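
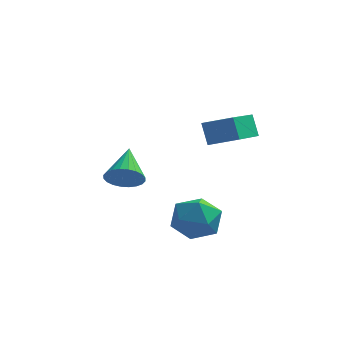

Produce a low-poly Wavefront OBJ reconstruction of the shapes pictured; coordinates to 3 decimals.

v 3.243 -0.227 -3.449
v 3.914 -0.691 -3.654
v 2.466 -0.989 -4.266
v 3.137 -1.453 -4.471
v 2.818 -1.496 -3.694
v 3.298 -1.025 -3.189
v 3.082 -0.655 -4.731
v 3.562 -0.184 -4.226
v 3.815 -0.956 -4.446
v 3.651 -1.475 -3.805
v 2.729 -0.205 -4.115
v 2.565 -0.724 -3.474
v 3.114 1.446 -2.059
v 2.861 1.77 -1.315
v 3.443 3.164 -2.694
v 3.189 3.487 -1.95
v 4.071 1.393 -1.71
v 3.817 1.716 -0.966
v 4.399 3.11 -2.345
v 4.146 3.434 -1.601
v 0.722 0.75 -3.351
v 1.357 0.762 -3.274
v 0.618 1.91 -2.669
v 1.332 0.886 -3.489
v 1.215 0.99 -3.683
v 1.022 1.057 -3.827
v 0.783 1.077 -3.898
v 0.536 1.048 -3.886
v 0.316 0.973 -3.793
v 0.159 0.865 -3.633
v 0.087 0.739 -3.429
v 0.112 0.614 -3.214
v 0.23 0.511 -3.02
v 0.423 0.443 -2.876
v 0.661 0.423 -2.805
v 0.909 0.452 -2.817
v 1.128 0.527 -2.91
v 1.286 0.635 -3.07
f 1 12 6
f 1 6 2
f 1 2 8
f 1 8 11
f 1 11 12
f 2 6 10
f 6 12 5
f 12 11 3
f 11 8 7
f 8 2 9
f 4 10 5
f 4 5 3
f 4 3 7
f 4 7 9
f 4 9 10
f 5 10 6
f 3 5 12
f 7 3 11
f 9 7 8
f 10 9 2
f 14 16 13
f 17 14 13
f 13 16 15
f 15 17 13
f 14 20 16
f 18 14 17
f 18 20 14
f 16 20 15
f 19 17 15
f 15 20 19
f 19 18 17
f 20 18 19
f 22 21 24
f 22 24 23
f 24 21 25
f 24 25 23
f 25 21 26
f 25 26 23
f 26 21 27
f 26 27 23
f 27 21 28
f 27 28 23
f 28 21 29
f 28 29 23
f 29 21 30
f 29 30 23
f 30 21 31
f 30 31 23
f 31 21 32
f 31 32 23
f 32 21 33
f 32 33 23
f 33 21 34
f 33 34 23
f 34 21 35
f 34 35 23
f 35 21 36
f 35 36 23
f 36 21 37
f 36 37 23
f 37 21 38
f 37 38 23
f 38 21 22
f 38 22 23



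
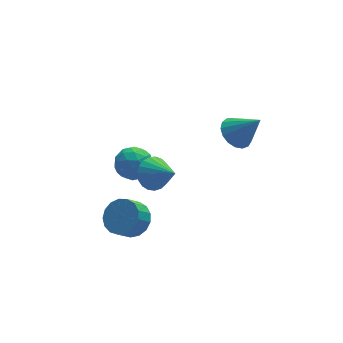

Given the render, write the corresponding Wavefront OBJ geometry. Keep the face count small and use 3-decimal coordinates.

v -2.628 -2.729 -2.043
v -1.872 -3.071 -1.502
v -2.557 -3.372 -0.736
v -3.312 -3.031 -1.277
v -1.916 -2.62 -1.363
v -2.6 -2.921 -0.598
v -2.123 -2.194 -1.381
v -2.807 -2.495 -0.615
v -2.445 -1.891 -1.549
v -3.129 -2.192 -0.784
v -2.809 -1.779 -1.831
v -3.494 -2.081 -1.066
v -3.132 -1.886 -2.162
v -3.816 -2.187 -1.396
v -3.339 -2.185 -2.465
v -4.024 -2.487 -1.699
v -3.383 -2.61 -2.671
v -4.068 -2.911 -1.906
v -3.254 -3.061 -2.734
v -3.939 -3.362 -1.968
v -2.982 -3.437 -2.638
v -3.666 -3.738 -1.872
v -2.628 -3.65 -2.406
v -3.313 -3.952 -1.64
v -2.275 -3.653 -2.09
v -2.959 -3.954 -1.325
v -2.002 -3.444 -1.764
v -2.686 -3.745 -0.999
v -1.265 -1.711 0.113
v -0.723 -1.994 -0.6
v -0.615 -2.969 1.107
v -0.493 -1.734 -0.422
v -0.396 -1.47 -0.15
v -0.45 -1.247 0.167
v -0.644 -1.105 0.474
v -0.946 -1.067 0.719
v -1.304 -1.141 0.86
v -1.654 -1.314 0.871
v -1.938 -1.555 0.751
v -2.105 -1.823 0.521
v -2.127 -2.072 0.221
v -2 -2.258 -0.099
v -1.746 -2.35 -0.381
v -1.409 -2.331 -0.578
v -1.047 -2.206 -0.656
v 2.921 -1.516 1.736
v 3.45 -0.754 1.804
v 3.819 -2.264 3.144
v 3.104 -0.667 2.071
v 2.716 -0.775 2.261
v 2.375 -1.053 2.33
v 2.159 -1.437 2.264
v 2.118 -1.838 2.077
v 2.26 -2.166 1.812
v 2.554 -2.345 1.529
v 2.932 -2.334 1.294
v 3.307 -2.135 1.16
v 3.594 -1.795 1.158
v 3.727 -1.39 1.289
v 3.674 -1.015 1.522
v -2.311 0.488 -0.16
v -1.826 0.284 -1.009
v -1.754 -0.884 0.489
v -1.269 -1.088 -0.36
v -0.969 -0.329 0.216
v -1.313 0.518 -0.185
v -2.267 -1.118 -0.335
v -2.611 -0.271 -0.736
v -1.799 -0.709 -1.117
v -0.997 -0.222 -0.776
v -2.583 -0.378 0.256
v -1.781 0.109 0.597
v -2.118 0.506 -0.641
v -1.462 -1.106 0.121
v -1.286 -0.66 0.46
v -1.001 -0.78 -0.039
v -1.816 0.644 -0.157
v -1.531 0.524 -0.656
v -1.027 0.164 0.064
v -2.049 -1.124 0.136
v -1.764 -1.244 -0.363
v -2.579 0.18 -0.481
v -2.294 0.06 -0.98
v -2.553 -0.764 -0.584
v -1.817 -0.197 -1.204
v -1.489 -1.004 -0.823
v -2.076 -1.021 -0.808
v -2.278 -0.523 -1.044
v -1.345 0.089 -1.004
v -1.017 -0.717 -0.622
v -0.841 -0.271 -0.284
v -1.043 0.227 -0.519
v -1.329 -0.494 -1.068
v -2.563 0.117 0.102
v -2.235 -0.689 0.484
v -2.537 -0.827 -0.001
v -2.739 -0.329 -0.236
v -2.091 0.404 0.303
v -1.763 -0.403 0.684
v -1.302 -0.077 0.524
v -1.504 0.421 0.288
v -2.251 -0.106 0.548
f 2 1 5
f 2 5 3
f 3 5 6
f 3 6 4
f 5 1 7
f 5 7 6
f 6 7 8
f 6 8 4
f 7 1 9
f 7 9 8
f 8 9 10
f 8 10 4
f 9 1 11
f 9 11 10
f 10 11 12
f 10 12 4
f 11 1 13
f 11 13 12
f 12 13 14
f 12 14 4
f 13 1 15
f 13 15 14
f 14 15 16
f 14 16 4
f 15 1 17
f 15 17 16
f 16 17 18
f 16 18 4
f 17 1 19
f 17 19 18
f 18 19 20
f 18 20 4
f 19 1 21
f 19 21 20
f 20 21 22
f 20 22 4
f 21 1 23
f 21 23 22
f 22 23 24
f 22 24 4
f 23 1 25
f 23 25 24
f 24 25 26
f 24 26 4
f 25 1 27
f 25 27 26
f 26 27 28
f 26 28 4
f 27 1 2
f 27 2 28
f 28 2 3
f 28 3 4
f 30 29 32
f 30 32 31
f 32 29 33
f 32 33 31
f 33 29 34
f 33 34 31
f 34 29 35
f 34 35 31
f 35 29 36
f 35 36 31
f 36 29 37
f 36 37 31
f 37 29 38
f 37 38 31
f 38 29 39
f 38 39 31
f 39 29 40
f 39 40 31
f 40 29 41
f 40 41 31
f 41 29 42
f 41 42 31
f 42 29 43
f 42 43 31
f 43 29 44
f 43 44 31
f 44 29 45
f 44 45 31
f 45 29 30
f 45 30 31
f 47 46 49
f 47 49 48
f 49 46 50
f 49 50 48
f 50 46 51
f 50 51 48
f 51 46 52
f 51 52 48
f 52 46 53
f 52 53 48
f 53 46 54
f 53 54 48
f 54 46 55
f 54 55 48
f 55 46 56
f 55 56 48
f 56 46 57
f 56 57 48
f 57 46 58
f 57 58 48
f 58 46 59
f 58 59 48
f 59 46 60
f 59 60 48
f 60 46 47
f 60 47 48
f 61 98 77
f 98 72 101
f 77 101 66
f 98 101 77
f 61 77 73
f 77 66 78
f 73 78 62
f 77 78 73
f 61 73 82
f 73 62 83
f 82 83 68
f 73 83 82
f 61 82 94
f 82 68 97
f 94 97 71
f 82 97 94
f 61 94 98
f 94 71 102
f 98 102 72
f 94 102 98
f 62 78 89
f 78 66 92
f 89 92 70
f 78 92 89
f 66 101 79
f 101 72 100
f 79 100 65
f 101 100 79
f 72 102 99
f 102 71 95
f 99 95 63
f 102 95 99
f 71 97 96
f 97 68 84
f 96 84 67
f 97 84 96
f 68 83 88
f 83 62 85
f 88 85 69
f 83 85 88
f 64 90 76
f 90 70 91
f 76 91 65
f 90 91 76
f 64 76 74
f 76 65 75
f 74 75 63
f 76 75 74
f 64 74 81
f 74 63 80
f 81 80 67
f 74 80 81
f 64 81 86
f 81 67 87
f 86 87 69
f 81 87 86
f 64 86 90
f 86 69 93
f 90 93 70
f 86 93 90
f 65 91 79
f 91 70 92
f 79 92 66
f 91 92 79
f 63 75 99
f 75 65 100
f 99 100 72
f 75 100 99
f 67 80 96
f 80 63 95
f 96 95 71
f 80 95 96
f 69 87 88
f 87 67 84
f 88 84 68
f 87 84 88
f 70 93 89
f 93 69 85
f 89 85 62
f 93 85 89



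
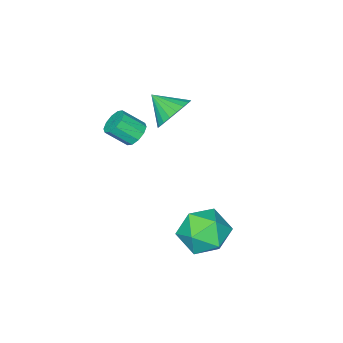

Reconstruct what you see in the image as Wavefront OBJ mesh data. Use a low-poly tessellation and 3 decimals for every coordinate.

v -2.403 0.382 3.532
v -1.931 0.099 2.924
v -2.177 -0.562 4.148
v -1.707 0.275 3.112
v -1.604 0.47 3.372
v -1.639 0.649 3.66
v -1.806 0.783 3.926
v -2.076 0.847 4.123
v -2.403 0.83 4.218
v -2.73 0.737 4.195
v -3.001 0.582 4.057
v -3.168 0.392 3.828
v -3.203 0.201 3.548
v -3.099 0.041 3.265
v -2.876 -0.06 3.028
v -2.57 -0.085 2.879
v -2.236 -0.028 2.842
v -1.527 3.392 0.082
v -0.598 3.166 -0.355
v -2.322 2.614 -1.205
v -1.393 2.388 -1.642
v -1.682 1.915 -0.749
v -1.191 2.396 0.047
v -1.729 3.384 -1.607
v -1.238 3.865 -0.811
v -0.723 3.161 -1.399
v -0.694 2.254 -0.869
v -2.226 3.526 -0.691
v -2.197 2.619 -0.161
v -1.707 -0.858 2.052
v -1.408 -0.404 2.186
v -0.854 -0.968 2.861
v -1.153 -1.422 2.728
v -1.681 -0.418 2.398
v -1.127 -0.982 3.074
v -1.964 -0.6 2.478
v -1.41 -1.165 3.154
v -2.149 -0.881 2.395
v -1.595 -1.445 3.071
v -2.165 -1.153 2.182
v -1.611 -1.717 2.857
v -2.006 -1.312 1.919
v -1.452 -1.876 2.594
v -1.733 -1.298 1.706
v -1.179 -1.862 2.382
v -1.45 -1.115 1.626
v -0.896 -1.68 2.302
v -1.265 -0.835 1.709
v -0.711 -1.399 2.385
v -1.249 -0.563 1.923
v -0.695 -1.127 2.598
f 2 1 4
f 2 4 3
f 4 1 5
f 4 5 3
f 5 1 6
f 5 6 3
f 6 1 7
f 6 7 3
f 7 1 8
f 7 8 3
f 8 1 9
f 8 9 3
f 9 1 10
f 9 10 3
f 10 1 11
f 10 11 3
f 11 1 12
f 11 12 3
f 12 1 13
f 12 13 3
f 13 1 14
f 13 14 3
f 14 1 15
f 14 15 3
f 15 1 16
f 15 16 3
f 16 1 17
f 16 17 3
f 17 1 2
f 17 2 3
f 18 29 23
f 18 23 19
f 18 19 25
f 18 25 28
f 18 28 29
f 19 23 27
f 23 29 22
f 29 28 20
f 28 25 24
f 25 19 26
f 21 27 22
f 21 22 20
f 21 20 24
f 21 24 26
f 21 26 27
f 22 27 23
f 20 22 29
f 24 20 28
f 26 24 25
f 27 26 19
f 31 30 34
f 31 34 32
f 32 34 35
f 32 35 33
f 34 30 36
f 34 36 35
f 35 36 37
f 35 37 33
f 36 30 38
f 36 38 37
f 37 38 39
f 37 39 33
f 38 30 40
f 38 40 39
f 39 40 41
f 39 41 33
f 40 30 42
f 40 42 41
f 41 42 43
f 41 43 33
f 42 30 44
f 42 44 43
f 43 44 45
f 43 45 33
f 44 30 46
f 44 46 45
f 45 46 47
f 45 47 33
f 46 30 48
f 46 48 47
f 47 48 49
f 47 49 33
f 48 30 50
f 48 50 49
f 49 50 51
f 49 51 33
f 50 30 31
f 50 31 51
f 51 31 32
f 51 32 33



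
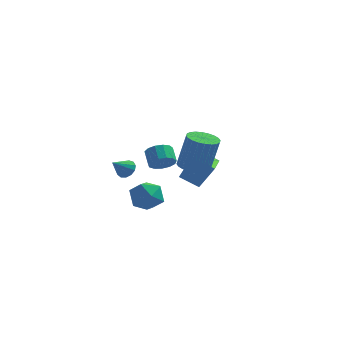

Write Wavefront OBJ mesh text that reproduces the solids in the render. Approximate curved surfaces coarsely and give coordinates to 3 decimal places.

v -2.958 2.175 0.874
v -2.234 2.382 1.036
v -2.578 3.091 1.668
v -3.302 2.885 1.506
v -2.357 2.624 0.698
v -2.701 3.333 1.329
v -2.671 2.723 0.415
v -3.015 3.432 1.047
v -3.076 2.648 0.278
v -3.42 3.358 0.91
v -3.444 2.424 0.331
v -3.788 3.133 0.962
v -3.657 2.12 0.556
v -4.001 2.83 1.187
v -3.648 1.834 0.882
v -3.992 2.543 1.513
v -3.421 1.656 1.206
v -3.764 2.366 1.837
v -3.046 1.643 1.424
v -3.39 2.353 2.055
v -2.643 1.799 1.468
v -2.987 2.509 2.099
v -2.341 2.075 1.323
v -2.685 2.784 1.955
v -3.724 -2.408 0.846
v -2.964 -1.836 1.212
v -2.636 -3.304 -0.012
v -1.876 -2.732 0.354
v -2.384 -3.363 0.974
v -3.057 -2.809 1.504
v -2.543 -2.331 -0.304
v -3.216 -1.777 0.226
v -2.234 -1.788 0.502
v -2.136 -2.426 1.292
v -3.464 -2.714 -0.092
v -3.366 -3.352 0.698
v -3.693 -3.225 2.695
v -3.188 -3.52 2.772
v -4.227 -3.955 3.405
v -3.196 -3.286 3.008
v -3.362 -3.032 3.144
v -3.632 -2.839 3.137
v -3.923 -2.769 2.991
v -4.14 -2.844 2.75
v -4.215 -3.04 2.492
v -4.124 -3.294 2.299
v -3.896 -3.527 2.231
v -3.604 -3.664 2.311
v -3.34 -3.661 2.512
v -0.877 -0.035 1.764
v -0.185 0.513 1.594
v 0.31 0.524 3.646
v -0.383 -0.025 3.816
v -0.442 0.745 1.655
v 0.053 0.755 3.706
v -0.765 0.857 1.733
v -0.271 0.868 3.784
v -1.106 0.834 1.815
v -0.611 0.844 3.866
v -1.412 0.678 1.889
v -0.917 0.689 3.941
v -1.636 0.414 1.945
v -1.142 0.424 3.996
v -1.745 0.081 1.973
v -1.25 0.092 4.024
v -1.722 -0.27 1.969
v -1.227 -0.259 4.02
v -1.57 -0.584 1.934
v -1.075 -0.573 3.986
v -1.313 -0.815 1.874
v -0.818 -0.805 3.925
v -0.989 -0.928 1.796
v -0.495 -0.917 3.847
v -0.649 -0.904 1.714
v -0.154 -0.894 3.765
v -0.343 -0.749 1.639
v 0.152 -0.738 3.691
v -0.118 -0.484 1.584
v 0.376 -0.474 3.635
v -0.01 -0.152 1.556
v 0.485 -0.141 3.607
v -0.033 0.199 1.56
v 0.462 0.21 3.611
v -1.044 2.475 -0.846
v -2.126 2.506 -0.202
v -1.13 4.459 -1.086
v -2.212 4.49 -0.441
v -0.248 2.67 0.481
v -1.33 2.701 1.126
v -0.334 4.654 0.242
v -1.416 4.685 0.886
f 2 1 5
f 2 5 3
f 3 5 6
f 3 6 4
f 5 1 7
f 5 7 6
f 6 7 8
f 6 8 4
f 7 1 9
f 7 9 8
f 8 9 10
f 8 10 4
f 9 1 11
f 9 11 10
f 10 11 12
f 10 12 4
f 11 1 13
f 11 13 12
f 12 13 14
f 12 14 4
f 13 1 15
f 13 15 14
f 14 15 16
f 14 16 4
f 15 1 17
f 15 17 16
f 16 17 18
f 16 18 4
f 17 1 19
f 17 19 18
f 18 19 20
f 18 20 4
f 19 1 21
f 19 21 20
f 20 21 22
f 20 22 4
f 21 1 23
f 21 23 22
f 22 23 24
f 22 24 4
f 23 1 2
f 23 2 24
f 24 2 3
f 24 3 4
f 25 36 30
f 25 30 26
f 25 26 32
f 25 32 35
f 25 35 36
f 26 30 34
f 30 36 29
f 36 35 27
f 35 32 31
f 32 26 33
f 28 34 29
f 28 29 27
f 28 27 31
f 28 31 33
f 28 33 34
f 29 34 30
f 27 29 36
f 31 27 35
f 33 31 32
f 34 33 26
f 38 37 40
f 38 40 39
f 40 37 41
f 40 41 39
f 41 37 42
f 41 42 39
f 42 37 43
f 42 43 39
f 43 37 44
f 43 44 39
f 44 37 45
f 44 45 39
f 45 37 46
f 45 46 39
f 46 37 47
f 46 47 39
f 47 37 48
f 47 48 39
f 48 37 49
f 48 49 39
f 49 37 38
f 49 38 39
f 51 50 54
f 51 54 52
f 52 54 55
f 52 55 53
f 54 50 56
f 54 56 55
f 55 56 57
f 55 57 53
f 56 50 58
f 56 58 57
f 57 58 59
f 57 59 53
f 58 50 60
f 58 60 59
f 59 60 61
f 59 61 53
f 60 50 62
f 60 62 61
f 61 62 63
f 61 63 53
f 62 50 64
f 62 64 63
f 63 64 65
f 63 65 53
f 64 50 66
f 64 66 65
f 65 66 67
f 65 67 53
f 66 50 68
f 66 68 67
f 67 68 69
f 67 69 53
f 68 50 70
f 68 70 69
f 69 70 71
f 69 71 53
f 70 50 72
f 70 72 71
f 71 72 73
f 71 73 53
f 72 50 74
f 72 74 73
f 73 74 75
f 73 75 53
f 74 50 76
f 74 76 75
f 75 76 77
f 75 77 53
f 76 50 78
f 76 78 77
f 77 78 79
f 77 79 53
f 78 50 80
f 78 80 79
f 79 80 81
f 79 81 53
f 80 50 82
f 80 82 81
f 81 82 83
f 81 83 53
f 82 50 51
f 82 51 83
f 83 51 52
f 83 52 53
f 85 87 84
f 88 85 84
f 84 87 86
f 86 88 84
f 85 91 87
f 89 85 88
f 89 91 85
f 87 91 86
f 90 88 86
f 86 91 90
f 90 89 88
f 91 89 90



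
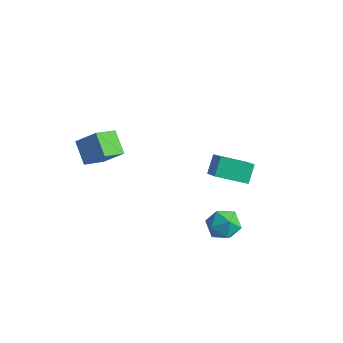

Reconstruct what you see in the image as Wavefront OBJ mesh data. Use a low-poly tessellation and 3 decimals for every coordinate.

v -4.743 -3.972 2.422
v -3.603 -3.547 3.536
v -4.446 -2.542 1.572
v -3.305 -2.117 2.687
v -3.615 -4.723 1.553
v -2.474 -4.298 2.668
v -3.317 -3.293 0.704
v -2.177 -2.868 1.818
v 2.62 1.939 -2.369
v 1.075 0.753 -1.484
v 2.41 2.889 -1.463
v 0.865 1.703 -0.577
v 3.475 1.397 -1.603
v 1.93 0.211 -0.717
v 3.265 2.347 -0.696
v 1.72 1.161 0.189
v 3.997 -0.791 -2.926
v 4.802 -1.405 -2.461
v 2.778 -2.035 -2.459
v 3.583 -2.649 -1.994
v 3.283 -1.682 -1.53
v 4.036 -0.913 -1.819
v 3.544 -2.527 -3.101
v 4.297 -1.758 -3.39
v 4.522 -2.479 -2.57
v 4.361 -1.956 -1.599
v 3.219 -1.484 -3.321
v 3.058 -0.961 -2.35
f 2 4 1
f 5 2 1
f 1 4 3
f 3 5 1
f 2 8 4
f 6 2 5
f 6 8 2
f 4 8 3
f 7 5 3
f 3 8 7
f 7 6 5
f 8 6 7
f 10 12 9
f 13 10 9
f 9 12 11
f 11 13 9
f 10 16 12
f 14 10 13
f 14 16 10
f 12 16 11
f 15 13 11
f 11 16 15
f 15 14 13
f 16 14 15
f 17 28 22
f 17 22 18
f 17 18 24
f 17 24 27
f 17 27 28
f 18 22 26
f 22 28 21
f 28 27 19
f 27 24 23
f 24 18 25
f 20 26 21
f 20 21 19
f 20 19 23
f 20 23 25
f 20 25 26
f 21 26 22
f 19 21 28
f 23 19 27
f 25 23 24
f 26 25 18



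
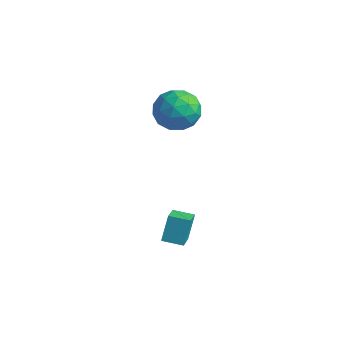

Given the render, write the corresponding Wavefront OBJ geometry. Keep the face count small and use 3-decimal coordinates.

v 2.405 -1.437 -4.549
v 2.239 -0.865 -3.393
v 3.201 -0.936 -4.682
v 3.035 -0.364 -3.527
v 3.105 -2.396 -3.973
v 2.939 -1.824 -2.818
v 3.901 -1.895 -4.107
v 3.735 -1.323 -2.951
v 0.244 1.774 1.043
v 1.019 1.721 1.842
v 0.481 0.019 0.698
v 1.256 -0.034 1.497
v 0.186 0.123 1.768
v 0.04 1.207 1.981
v 1.46 0.533 0.559
v 1.314 1.617 0.772
v 1.771 0.954 1.543
v 0.983 0.701 2.29
v 0.517 1.039 0.25
v -0.271 0.786 0.997
v 0.611 1.901 1.473
v 0.889 -0.161 1.067
v 0.26 -0.069 1.226
v 0.715 -0.1 1.696
v 0.035 1.599 1.554
v 0.491 1.568 2.024
v 0.001 0.629 1.98
v 1.009 0.172 0.516
v 1.465 0.141 0.986
v 0.785 1.84 0.844
v 1.24 1.809 1.314
v 1.499 1.111 0.56
v 1.508 1.419 1.767
v 1.647 0.388 1.564
v 1.768 0.721 1.013
v 1.682 1.358 1.138
v 1.045 1.271 2.206
v 1.184 0.24 2.003
v 0.555 0.332 2.162
v 0.469 0.969 2.287
v 1.487 0.82 2.03
v 0.316 1.5 0.537
v 0.455 0.469 0.334
v 1.031 0.771 0.253
v 0.945 1.408 0.378
v -0.147 1.352 0.976
v -0.008 0.321 0.773
v -0.182 0.382 1.402
v -0.268 1.019 1.527
v 0.013 0.92 0.51
f 2 4 1
f 5 2 1
f 1 4 3
f 3 5 1
f 2 8 4
f 6 2 5
f 6 8 2
f 4 8 3
f 7 5 3
f 3 8 7
f 7 6 5
f 8 6 7
f 9 46 25
f 46 20 49
f 25 49 14
f 46 49 25
f 9 25 21
f 25 14 26
f 21 26 10
f 25 26 21
f 9 21 30
f 21 10 31
f 30 31 16
f 21 31 30
f 9 30 42
f 30 16 45
f 42 45 19
f 30 45 42
f 9 42 46
f 42 19 50
f 46 50 20
f 42 50 46
f 10 26 37
f 26 14 40
f 37 40 18
f 26 40 37
f 14 49 27
f 49 20 48
f 27 48 13
f 49 48 27
f 20 50 47
f 50 19 43
f 47 43 11
f 50 43 47
f 19 45 44
f 45 16 32
f 44 32 15
f 45 32 44
f 16 31 36
f 31 10 33
f 36 33 17
f 31 33 36
f 12 38 24
f 38 18 39
f 24 39 13
f 38 39 24
f 12 24 22
f 24 13 23
f 22 23 11
f 24 23 22
f 12 22 29
f 22 11 28
f 29 28 15
f 22 28 29
f 12 29 34
f 29 15 35
f 34 35 17
f 29 35 34
f 12 34 38
f 34 17 41
f 38 41 18
f 34 41 38
f 13 39 27
f 39 18 40
f 27 40 14
f 39 40 27
f 11 23 47
f 23 13 48
f 47 48 20
f 23 48 47
f 15 28 44
f 28 11 43
f 44 43 19
f 28 43 44
f 17 35 36
f 35 15 32
f 36 32 16
f 35 32 36
f 18 41 37
f 41 17 33
f 37 33 10
f 41 33 37



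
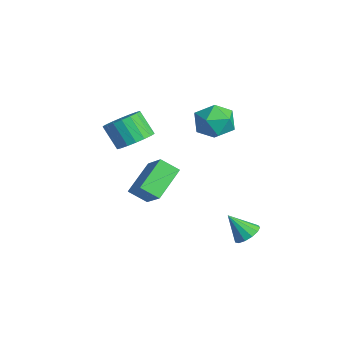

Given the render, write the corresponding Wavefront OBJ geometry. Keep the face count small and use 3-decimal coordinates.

v 0.392 -2.178 1.085
v 0.007 -2.876 1.654
v 1.542 -2.058 2.008
v 1.157 -2.756 2.578
v 1.243 -3.384 0.182
v 0.858 -4.082 0.752
v 2.393 -3.264 1.106
v 2.008 -3.962 1.675
v -1.223 0.972 2.649
v -0.224 1.098 2.718
v -1.116 -0.378 3.562
v -0.117 -0.252 3.631
v -0.741 0.391 4.097
v -0.807 1.225 3.532
v -0.533 -0.505 2.748
v -0.599 0.329 2.183
v 0.202 0.185 2.779
v 0.074 0.739 3.613
v -1.414 -0.019 2.667
v -1.542 0.535 3.501
v -2.68 -2.457 1.363
v -1.906 -2.714 1.789
v -2.627 -3.101 2.863
v -3.4 -2.843 2.437
v -1.947 -2.323 1.903
v -2.668 -2.709 2.977
v -2.133 -1.958 1.91
v -2.854 -2.345 2.984
v -2.427 -1.692 1.808
v -3.148 -2.079 2.882
v -2.771 -1.577 1.618
v -3.492 -1.964 2.692
v -3.098 -1.637 1.378
v -3.818 -2.024 2.452
v -3.341 -1.859 1.135
v -4.062 -2.246 2.209
v -3.453 -2.199 0.937
v -4.174 -2.586 2.011
v -3.412 -2.591 0.823
v -4.133 -2.977 1.897
v -3.226 -2.955 0.816
v -3.947 -3.342 1.89
v -2.932 -3.221 0.918
v -3.653 -3.608 1.992
v -2.588 -3.336 1.108
v -3.309 -3.723 2.182
v -2.262 -3.276 1.348
v -2.982 -3.663 2.422
v -2.018 -3.054 1.591
v -2.739 -3.441 2.665
v 1.732 0.929 -2.6
v 2.303 0.58 -2.556
v 1.228 0.231 -1.56
v 2.345 0.882 -2.334
v 2.193 1.199 -2.195
v 1.895 1.429 -2.185
v 1.545 1.501 -2.307
v 1.254 1.391 -2.522
v 1.116 1.134 -2.761
v 1.173 0.812 -2.95
v 1.408 0.527 -3.027
v 1.746 0.369 -2.968
v 2.08 0.389 -2.793
f 2 4 1
f 5 2 1
f 1 4 3
f 3 5 1
f 2 8 4
f 6 2 5
f 6 8 2
f 4 8 3
f 7 5 3
f 3 8 7
f 7 6 5
f 8 6 7
f 9 20 14
f 9 14 10
f 9 10 16
f 9 16 19
f 9 19 20
f 10 14 18
f 14 20 13
f 20 19 11
f 19 16 15
f 16 10 17
f 12 18 13
f 12 13 11
f 12 11 15
f 12 15 17
f 12 17 18
f 13 18 14
f 11 13 20
f 15 11 19
f 17 15 16
f 18 17 10
f 22 21 25
f 22 25 23
f 23 25 26
f 23 26 24
f 25 21 27
f 25 27 26
f 26 27 28
f 26 28 24
f 27 21 29
f 27 29 28
f 28 29 30
f 28 30 24
f 29 21 31
f 29 31 30
f 30 31 32
f 30 32 24
f 31 21 33
f 31 33 32
f 32 33 34
f 32 34 24
f 33 21 35
f 33 35 34
f 34 35 36
f 34 36 24
f 35 21 37
f 35 37 36
f 36 37 38
f 36 38 24
f 37 21 39
f 37 39 38
f 38 39 40
f 38 40 24
f 39 21 41
f 39 41 40
f 40 41 42
f 40 42 24
f 41 21 43
f 41 43 42
f 42 43 44
f 42 44 24
f 43 21 45
f 43 45 44
f 44 45 46
f 44 46 24
f 45 21 47
f 45 47 46
f 46 47 48
f 46 48 24
f 47 21 49
f 47 49 48
f 48 49 50
f 48 50 24
f 49 21 22
f 49 22 50
f 50 22 23
f 50 23 24
f 52 51 54
f 52 54 53
f 54 51 55
f 54 55 53
f 55 51 56
f 55 56 53
f 56 51 57
f 56 57 53
f 57 51 58
f 57 58 53
f 58 51 59
f 58 59 53
f 59 51 60
f 59 60 53
f 60 51 61
f 60 61 53
f 61 51 62
f 61 62 53
f 62 51 63
f 62 63 53
f 63 51 52
f 63 52 53



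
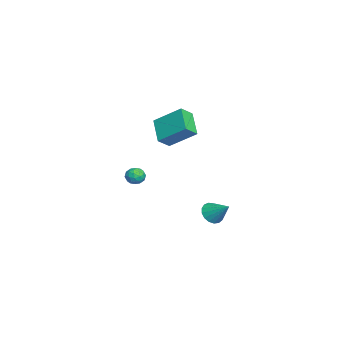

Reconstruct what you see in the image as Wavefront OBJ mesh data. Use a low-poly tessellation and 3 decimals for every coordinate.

v -3.356 -0.76 2.944
v -2.772 -1.38 3.576
v -2.921 0.855 4.129
v -2.337 0.236 4.76
v -1.903 -0.416 1.94
v -1.319 -1.035 2.571
v -1.468 1.2 3.124
v -0.884 0.58 3.756
v -4.481 -2.541 -1.565
v -4.22 -2.26 -1.025
v -3.5 -2.82 -1.895
v -3.239 -2.539 -1.355
v -3.601 -3.091 -1.299
v -4.207 -2.919 -1.095
v -3.513 -2.161 -1.825
v -4.119 -1.989 -1.621
v -3.621 -2.026 -1.186
v -3.676 -2.6 -0.861
v -4.044 -2.48 -2.059
v -4.099 -3.054 -1.734
v -4.437 -2.376 -1.266
v -3.283 -2.704 -1.654
v -3.496 -3.029 -1.621
v -3.343 -2.863 -1.304
v -4.429 -2.763 -1.307
v -4.275 -2.598 -0.99
v -3.912 -3.086 -1.151
v -3.445 -2.482 -1.93
v -3.291 -2.317 -1.613
v -4.377 -2.217 -1.616
v -4.224 -2.051 -1.299
v -3.808 -1.994 -1.769
v -3.931 -2.073 -1.043
v -3.355 -2.237 -1.237
v -3.516 -2.015 -1.513
v -3.872 -1.914 -1.393
v -3.963 -2.411 -0.852
v -3.386 -2.575 -1.046
v -3.599 -2.899 -1.013
v -3.956 -2.798 -0.893
v -3.611 -2.273 -0.946
v -4.334 -2.505 -1.874
v -3.757 -2.669 -2.068
v -3.764 -2.282 -2.027
v -4.121 -2.181 -1.907
v -4.365 -2.843 -1.683
v -3.789 -3.007 -1.877
v -3.848 -3.166 -1.527
v -4.204 -3.065 -1.407
v -4.109 -2.807 -1.974
v -3.598 2.037 -4.32
v -3.107 1.42 -4.094
v -2.802 3.023 -3.36
v -2.925 1.576 -4.404
v -2.897 1.837 -4.696
v -3.029 2.144 -4.901
v -3.292 2.427 -4.974
v -3.625 2.62 -4.896
v -3.951 2.68 -4.687
v -4.197 2.592 -4.394
v -4.305 2.378 -4.084
v -4.252 2.085 -3.828
v -4.048 1.781 -3.685
v -3.742 1.536 -3.687
v -3.402 1.406 -3.835
f 2 4 1
f 5 2 1
f 1 4 3
f 3 5 1
f 2 8 4
f 6 2 5
f 6 8 2
f 4 8 3
f 7 5 3
f 3 8 7
f 7 6 5
f 8 6 7
f 9 46 25
f 46 20 49
f 25 49 14
f 46 49 25
f 9 25 21
f 25 14 26
f 21 26 10
f 25 26 21
f 9 21 30
f 21 10 31
f 30 31 16
f 21 31 30
f 9 30 42
f 30 16 45
f 42 45 19
f 30 45 42
f 9 42 46
f 42 19 50
f 46 50 20
f 42 50 46
f 10 26 37
f 26 14 40
f 37 40 18
f 26 40 37
f 14 49 27
f 49 20 48
f 27 48 13
f 49 48 27
f 20 50 47
f 50 19 43
f 47 43 11
f 50 43 47
f 19 45 44
f 45 16 32
f 44 32 15
f 45 32 44
f 16 31 36
f 31 10 33
f 36 33 17
f 31 33 36
f 12 38 24
f 38 18 39
f 24 39 13
f 38 39 24
f 12 24 22
f 24 13 23
f 22 23 11
f 24 23 22
f 12 22 29
f 22 11 28
f 29 28 15
f 22 28 29
f 12 29 34
f 29 15 35
f 34 35 17
f 29 35 34
f 12 34 38
f 34 17 41
f 38 41 18
f 34 41 38
f 13 39 27
f 39 18 40
f 27 40 14
f 39 40 27
f 11 23 47
f 23 13 48
f 47 48 20
f 23 48 47
f 15 28 44
f 28 11 43
f 44 43 19
f 28 43 44
f 17 35 36
f 35 15 32
f 36 32 16
f 35 32 36
f 18 41 37
f 41 17 33
f 37 33 10
f 41 33 37
f 52 51 54
f 52 54 53
f 54 51 55
f 54 55 53
f 55 51 56
f 55 56 53
f 56 51 57
f 56 57 53
f 57 51 58
f 57 58 53
f 58 51 59
f 58 59 53
f 59 51 60
f 59 60 53
f 60 51 61
f 60 61 53
f 61 51 62
f 61 62 53
f 62 51 63
f 62 63 53
f 63 51 64
f 63 64 53
f 64 51 65
f 64 65 53
f 65 51 52
f 65 52 53



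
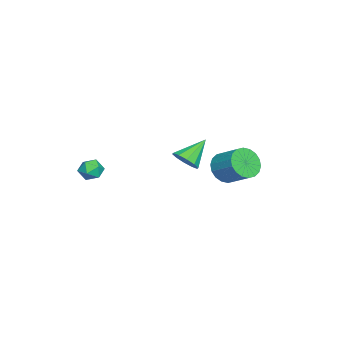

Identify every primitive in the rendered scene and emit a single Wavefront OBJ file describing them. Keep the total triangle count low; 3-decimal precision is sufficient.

v 3.005 -3.33 2.856
v 3.316 -3.835 3.216
v 2.004 -3.785 3.084
v 2.315 -4.29 3.444
v 2.316 -3.639 3.687
v 2.934 -3.358 3.546
v 2.386 -4.262 2.754
v 3.004 -3.981 2.613
v 2.934 -4.411 3.154
v 2.89 -4.026 3.73
v 2.43 -3.594 2.57
v 2.386 -3.209 3.146
v -1.056 2.004 2.029
v -0.537 2.239 1.269
v 0.154 3.371 2.09
v -0.364 3.136 2.851
v -0.881 2.48 1.226
v -0.19 3.612 2.047
v -1.26 2.627 1.342
v -0.569 3.759 2.163
v -1.599 2.651 1.595
v -0.908 3.783 2.416
v -1.829 2.546 1.933
v -1.138 3.678 2.754
v -1.907 2.334 2.29
v -1.216 3.467 3.112
v -1.816 2.057 2.596
v -1.125 3.189 3.417
v -1.574 1.769 2.79
v -0.883 2.901 3.611
v -1.23 1.528 2.833
v -0.539 2.66 3.654
v -0.851 1.381 2.717
v -0.16 2.513 3.538
v -0.512 1.357 2.464
v 0.179 2.489 3.285
v -0.282 1.462 2.126
v 0.409 2.594 2.947
v -0.204 1.673 1.768
v 0.487 2.806 2.59
v -0.295 1.951 1.463
v 0.396 3.083 2.284
v -2.952 -0.4 1.321
v -2.29 -0.186 1.774
v -3.988 0.44 2.439
v -2.369 0.182 1.425
v -2.67 0.327 1.036
v -3.079 0.194 0.756
v -3.44 -0.165 0.692
v -3.614 -0.614 0.869
v -3.535 -0.982 1.218
v -3.234 -1.127 1.607
v -2.824 -0.994 1.886
v -2.464 -0.635 1.95
f 1 12 6
f 1 6 2
f 1 2 8
f 1 8 11
f 1 11 12
f 2 6 10
f 6 12 5
f 12 11 3
f 11 8 7
f 8 2 9
f 4 10 5
f 4 5 3
f 4 3 7
f 4 7 9
f 4 9 10
f 5 10 6
f 3 5 12
f 7 3 11
f 9 7 8
f 10 9 2
f 14 13 17
f 14 17 15
f 15 17 18
f 15 18 16
f 17 13 19
f 17 19 18
f 18 19 20
f 18 20 16
f 19 13 21
f 19 21 20
f 20 21 22
f 20 22 16
f 21 13 23
f 21 23 22
f 22 23 24
f 22 24 16
f 23 13 25
f 23 25 24
f 24 25 26
f 24 26 16
f 25 13 27
f 25 27 26
f 26 27 28
f 26 28 16
f 27 13 29
f 27 29 28
f 28 29 30
f 28 30 16
f 29 13 31
f 29 31 30
f 30 31 32
f 30 32 16
f 31 13 33
f 31 33 32
f 32 33 34
f 32 34 16
f 33 13 35
f 33 35 34
f 34 35 36
f 34 36 16
f 35 13 37
f 35 37 36
f 36 37 38
f 36 38 16
f 37 13 39
f 37 39 38
f 38 39 40
f 38 40 16
f 39 13 41
f 39 41 40
f 40 41 42
f 40 42 16
f 41 13 14
f 41 14 42
f 42 14 15
f 42 15 16
f 44 43 46
f 44 46 45
f 46 43 47
f 46 47 45
f 47 43 48
f 47 48 45
f 48 43 49
f 48 49 45
f 49 43 50
f 49 50 45
f 50 43 51
f 50 51 45
f 51 43 52
f 51 52 45
f 52 43 53
f 52 53 45
f 53 43 54
f 53 54 45
f 54 43 44
f 54 44 45



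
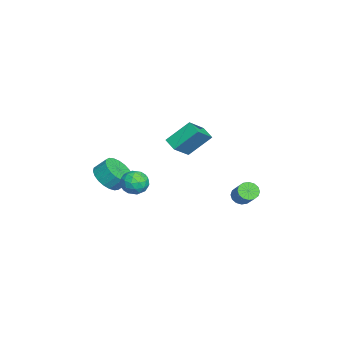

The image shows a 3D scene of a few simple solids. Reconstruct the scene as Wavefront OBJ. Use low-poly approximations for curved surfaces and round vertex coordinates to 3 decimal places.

v 1.211 3.78 -3.213
v 1.656 3.808 -3.686
v 2.634 4.248 -2.74
v 2.189 4.22 -2.267
v 1.514 4.113 -3.681
v 2.492 4.553 -2.735
v 1.291 4.329 -3.551
v 2.269 4.769 -2.605
v 1.047 4.398 -3.331
v 2.025 4.838 -2.385
v 0.846 4.301 -3.078
v 1.824 4.741 -2.132
v 0.744 4.065 -2.862
v 1.722 4.504 -1.916
v 0.766 3.752 -2.74
v 1.744 4.192 -1.794
v 0.908 3.447 -2.745
v 1.886 3.887 -1.799
v 1.131 3.231 -2.875
v 2.109 3.671 -1.929
v 1.375 3.162 -3.095
v 2.353 3.602 -2.149
v 1.576 3.259 -3.348
v 2.554 3.699 -2.402
v 1.678 3.496 -3.564
v 2.656 3.935 -2.618
v 2.331 -0.441 1.677
v 2.011 0.859 2.968
v 1.205 0.268 0.684
v 0.885 1.567 1.976
v 2.995 0.093 1.304
v 2.675 1.392 2.596
v 1.869 0.801 0.312
v 1.549 2.101 1.603
v 2.25 -3.779 -1.588
v 2.931 -4.369 -1.05
v 2.971 -3.651 -0.313
v 2.29 -3.061 -0.852
v 3.197 -4.129 -1.299
v 3.236 -3.41 -0.562
v 3.299 -3.827 -1.598
v 3.339 -3.109 -0.861
v 3.22 -3.518 -1.895
v 3.259 -2.799 -1.158
v 2.973 -3.253 -2.14
v 3.012 -2.535 -1.403
v 2.601 -3.08 -2.289
v 2.64 -2.362 -1.552
v 2.169 -3.028 -2.317
v 2.208 -2.309 -1.58
v 1.75 -3.105 -2.219
v 1.789 -2.387 -1.482
v 1.418 -3.299 -2.012
v 1.458 -2.581 -1.275
v 1.23 -3.576 -1.732
v 1.27 -2.858 -0.995
v 1.219 -3.888 -1.427
v 1.258 -3.17 -0.69
v 1.385 -4.182 -1.15
v 1.425 -3.463 -0.413
v 1.702 -4.405 -0.949
v 1.741 -3.687 -0.212
v 2.113 -4.521 -0.858
v 2.152 -3.802 -0.121
v 2.548 -4.508 -0.894
v 2.587 -3.79 -0.157
v 2.648 -1.955 -1.554
v 2.909 -1.518 -0.832
v 3.911 -2.622 -1.608
v 4.172 -2.185 -0.886
v 3.541 -2.8 -0.826
v 2.76 -2.388 -0.793
v 4.06 -1.752 -1.647
v 3.279 -1.34 -1.614
v 3.781 -1.393 -0.89
v 3.461 -2.041 -0.382
v 3.359 -2.099 -2.058
v 3.039 -2.747 -1.55
v 2.668 -1.678 -1.189
v 4.152 -2.462 -1.251
v 3.781 -2.823 -1.216
v 3.935 -2.567 -0.792
v 2.58 -2.189 -1.165
v 2.734 -1.933 -0.741
v 3.105 -2.686 -0.737
v 4.086 -2.207 -1.699
v 4.24 -1.951 -1.275
v 2.885 -1.573 -1.648
v 3.039 -1.317 -1.224
v 3.715 -1.454 -1.703
v 3.334 -1.348 -0.798
v 4.076 -1.74 -0.829
v 4.01 -1.485 -1.277
v 3.551 -1.243 -1.258
v 3.145 -1.729 -0.5
v 3.888 -2.12 -0.531
v 3.517 -2.482 -0.496
v 3.058 -2.24 -0.476
v 3.658 -1.655 -0.533
v 2.932 -2.02 -1.909
v 3.675 -2.411 -1.94
v 3.762 -1.9 -1.964
v 3.303 -1.658 -1.944
v 2.744 -2.4 -1.611
v 3.486 -2.792 -1.642
v 3.269 -2.897 -1.182
v 2.81 -2.655 -1.163
v 3.162 -2.485 -1.907
f 2 1 5
f 2 5 3
f 3 5 6
f 3 6 4
f 5 1 7
f 5 7 6
f 6 7 8
f 6 8 4
f 7 1 9
f 7 9 8
f 8 9 10
f 8 10 4
f 9 1 11
f 9 11 10
f 10 11 12
f 10 12 4
f 11 1 13
f 11 13 12
f 12 13 14
f 12 14 4
f 13 1 15
f 13 15 14
f 14 15 16
f 14 16 4
f 15 1 17
f 15 17 16
f 16 17 18
f 16 18 4
f 17 1 19
f 17 19 18
f 18 19 20
f 18 20 4
f 19 1 21
f 19 21 20
f 20 21 22
f 20 22 4
f 21 1 23
f 21 23 22
f 22 23 24
f 22 24 4
f 23 1 25
f 23 25 24
f 24 25 26
f 24 26 4
f 25 1 2
f 25 2 26
f 26 2 3
f 26 3 4
f 28 30 27
f 31 28 27
f 27 30 29
f 29 31 27
f 28 34 30
f 32 28 31
f 32 34 28
f 30 34 29
f 33 31 29
f 29 34 33
f 33 32 31
f 34 32 33
f 36 35 39
f 36 39 37
f 37 39 40
f 37 40 38
f 39 35 41
f 39 41 40
f 40 41 42
f 40 42 38
f 41 35 43
f 41 43 42
f 42 43 44
f 42 44 38
f 43 35 45
f 43 45 44
f 44 45 46
f 44 46 38
f 45 35 47
f 45 47 46
f 46 47 48
f 46 48 38
f 47 35 49
f 47 49 48
f 48 49 50
f 48 50 38
f 49 35 51
f 49 51 50
f 50 51 52
f 50 52 38
f 51 35 53
f 51 53 52
f 52 53 54
f 52 54 38
f 53 35 55
f 53 55 54
f 54 55 56
f 54 56 38
f 55 35 57
f 55 57 56
f 56 57 58
f 56 58 38
f 57 35 59
f 57 59 58
f 58 59 60
f 58 60 38
f 59 35 61
f 59 61 60
f 60 61 62
f 60 62 38
f 61 35 63
f 61 63 62
f 62 63 64
f 62 64 38
f 63 35 65
f 63 65 64
f 64 65 66
f 64 66 38
f 65 35 36
f 65 36 66
f 66 36 37
f 66 37 38
f 67 104 83
f 104 78 107
f 83 107 72
f 104 107 83
f 67 83 79
f 83 72 84
f 79 84 68
f 83 84 79
f 67 79 88
f 79 68 89
f 88 89 74
f 79 89 88
f 67 88 100
f 88 74 103
f 100 103 77
f 88 103 100
f 67 100 104
f 100 77 108
f 104 108 78
f 100 108 104
f 68 84 95
f 84 72 98
f 95 98 76
f 84 98 95
f 72 107 85
f 107 78 106
f 85 106 71
f 107 106 85
f 78 108 105
f 108 77 101
f 105 101 69
f 108 101 105
f 77 103 102
f 103 74 90
f 102 90 73
f 103 90 102
f 74 89 94
f 89 68 91
f 94 91 75
f 89 91 94
f 70 96 82
f 96 76 97
f 82 97 71
f 96 97 82
f 70 82 80
f 82 71 81
f 80 81 69
f 82 81 80
f 70 80 87
f 80 69 86
f 87 86 73
f 80 86 87
f 70 87 92
f 87 73 93
f 92 93 75
f 87 93 92
f 70 92 96
f 92 75 99
f 96 99 76
f 92 99 96
f 71 97 85
f 97 76 98
f 85 98 72
f 97 98 85
f 69 81 105
f 81 71 106
f 105 106 78
f 81 106 105
f 73 86 102
f 86 69 101
f 102 101 77
f 86 101 102
f 75 93 94
f 93 73 90
f 94 90 74
f 93 90 94
f 76 99 95
f 99 75 91
f 95 91 68
f 99 91 95



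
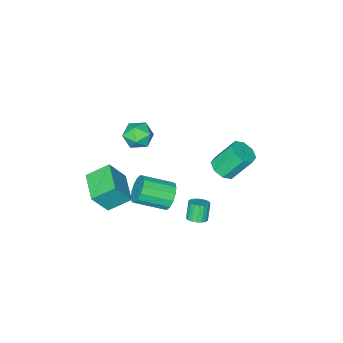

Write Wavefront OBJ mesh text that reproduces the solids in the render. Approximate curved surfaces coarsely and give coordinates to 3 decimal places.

v 3.663 -2.543 0.008
v 2.548 -1.762 0.868
v 2.756 -2.205 -1.474
v 1.641 -1.424 -0.614
v 4.679 -0.836 -0.226
v 3.564 -0.055 0.634
v 3.772 -0.498 -1.708
v 2.657 0.283 -0.848
v 0.989 3.934 -0.947
v 1.515 4.116 -0.674
v 1.077 3.827 0.361
v 0.551 3.646 0.087
v 1.364 4.346 -0.674
v 0.925 4.058 0.361
v 1.138 4.495 -0.728
v 0.699 4.206 0.306
v 0.882 4.533 -0.826
v 0.444 4.244 0.209
v 0.648 4.452 -0.947
v 0.21 4.164 0.087
v 0.482 4.269 -1.069
v 0.043 3.98 -0.035
v 0.416 4.019 -1.167
v -0.023 3.731 -0.132
v 0.463 3.753 -1.221
v 0.025 3.464 -0.186
v 0.615 3.522 -1.221
v 0.176 3.234 -0.186
v 0.841 3.374 -1.166
v 0.402 3.085 -0.132
v 1.096 3.336 -1.069
v 0.658 3.047 -0.034
v 1.33 3.416 -0.947
v 0.892 3.128 0.087
v 1.497 3.6 -0.825
v 1.058 3.311 0.209
v 1.563 3.849 -0.728
v 1.124 3.561 0.307
v -3.172 1.631 -0.854
v -2.671 1.114 -0.331
v -3.547 1.892 1.277
v -4.048 2.409 0.754
v -2.378 1.715 -0.462
v -3.253 2.492 1.147
v -2.55 2.266 -0.823
v -3.425 3.044 0.786
v -3.086 2.446 -1.202
v -3.962 3.224 0.407
v -3.673 2.148 -1.377
v -4.549 2.926 0.231
v -3.967 1.548 -1.247
v -4.842 2.325 0.362
v -3.795 0.996 -0.886
v -4.67 1.774 0.723
v -3.258 0.816 -0.507
v -4.134 1.594 1.102
v 2.539 3.381 1.901
v 3.059 3.506 1.152
v 4.42 2.384 1.91
v 3.901 2.259 2.659
v 3.183 3.857 1.449
v 4.545 2.735 2.206
v 3.135 4.081 1.866
v 4.497 2.959 2.624
v 2.927 4.117 2.293
v 4.289 2.995 3.051
v 2.616 3.956 2.615
v 3.977 2.834 3.373
v 2.283 3.641 2.746
v 3.645 2.519 3.503
v 2.02 3.256 2.65
v 3.381 2.134 3.408
v 1.895 2.905 2.354
v 3.257 1.783 3.111
v 1.943 2.681 1.936
v 3.305 1.559 2.694
v 2.151 2.645 1.509
v 3.513 1.523 2.267
v 2.463 2.806 1.187
v 3.824 1.684 1.945
v 2.795 3.121 1.057
v 4.157 1.999 1.814
v -0.171 -1.011 2.46
v 0.423 -0.628 3.166
v 0.917 -2.172 2.174
v 1.511 -1.789 2.88
v 0.651 -2.228 3.136
v -0.022 -1.511 3.312
v 1.362 -1.289 2.028
v 0.689 -0.572 2.204
v 1.37 -0.8 2.899
v 0.931 -1.38 3.583
v 0.409 -1.42 1.757
v -0.03 -2 2.441
f 2 4 1
f 5 2 1
f 1 4 3
f 3 5 1
f 2 8 4
f 6 2 5
f 6 8 2
f 4 8 3
f 7 5 3
f 3 8 7
f 7 6 5
f 8 6 7
f 10 9 13
f 10 13 11
f 11 13 14
f 11 14 12
f 13 9 15
f 13 15 14
f 14 15 16
f 14 16 12
f 15 9 17
f 15 17 16
f 16 17 18
f 16 18 12
f 17 9 19
f 17 19 18
f 18 19 20
f 18 20 12
f 19 9 21
f 19 21 20
f 20 21 22
f 20 22 12
f 21 9 23
f 21 23 22
f 22 23 24
f 22 24 12
f 23 9 25
f 23 25 24
f 24 25 26
f 24 26 12
f 25 9 27
f 25 27 26
f 26 27 28
f 26 28 12
f 27 9 29
f 27 29 28
f 28 29 30
f 28 30 12
f 29 9 31
f 29 31 30
f 30 31 32
f 30 32 12
f 31 9 33
f 31 33 32
f 32 33 34
f 32 34 12
f 33 9 35
f 33 35 34
f 34 35 36
f 34 36 12
f 35 9 37
f 35 37 36
f 36 37 38
f 36 38 12
f 37 9 10
f 37 10 38
f 38 10 11
f 38 11 12
f 40 39 43
f 40 43 41
f 41 43 44
f 41 44 42
f 43 39 45
f 43 45 44
f 44 45 46
f 44 46 42
f 45 39 47
f 45 47 46
f 46 47 48
f 46 48 42
f 47 39 49
f 47 49 48
f 48 49 50
f 48 50 42
f 49 39 51
f 49 51 50
f 50 51 52
f 50 52 42
f 51 39 53
f 51 53 52
f 52 53 54
f 52 54 42
f 53 39 55
f 53 55 54
f 54 55 56
f 54 56 42
f 55 39 40
f 55 40 56
f 56 40 41
f 56 41 42
f 58 57 61
f 58 61 59
f 59 61 62
f 59 62 60
f 61 57 63
f 61 63 62
f 62 63 64
f 62 64 60
f 63 57 65
f 63 65 64
f 64 65 66
f 64 66 60
f 65 57 67
f 65 67 66
f 66 67 68
f 66 68 60
f 67 57 69
f 67 69 68
f 68 69 70
f 68 70 60
f 69 57 71
f 69 71 70
f 70 71 72
f 70 72 60
f 71 57 73
f 71 73 72
f 72 73 74
f 72 74 60
f 73 57 75
f 73 75 74
f 74 75 76
f 74 76 60
f 75 57 77
f 75 77 76
f 76 77 78
f 76 78 60
f 77 57 79
f 77 79 78
f 78 79 80
f 78 80 60
f 79 57 81
f 79 81 80
f 80 81 82
f 80 82 60
f 81 57 58
f 81 58 82
f 82 58 59
f 82 59 60
f 83 94 88
f 83 88 84
f 83 84 90
f 83 90 93
f 83 93 94
f 84 88 92
f 88 94 87
f 94 93 85
f 93 90 89
f 90 84 91
f 86 92 87
f 86 87 85
f 86 85 89
f 86 89 91
f 86 91 92
f 87 92 88
f 85 87 94
f 89 85 93
f 91 89 90
f 92 91 84



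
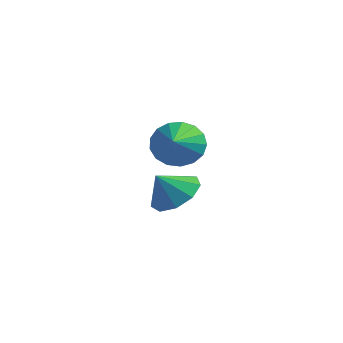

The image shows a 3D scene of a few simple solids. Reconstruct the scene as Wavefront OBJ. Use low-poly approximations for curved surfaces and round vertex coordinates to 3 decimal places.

v 3.594 -2.503 -3.085
v 4.6 -2.791 -2.918
v 3.246 -3.157 -2.115
v 4.454 -2.178 -2.558
v 3.905 -1.718 -2.445
v 3.211 -1.625 -2.631
v 2.695 -1.943 -3.029
v 2.6 -2.523 -3.454
v 2.97 -3.094 -3.706
v 3.631 -3.388 -3.668
v 4.275 -3.268 -3.356
v -0.041 1.974 -2.951
v 0.692 2.028 -3.769
v 1.061 0.366 -2.069
v 0.883 2.358 -3.407
v 0.863 2.6 -2.94
v 0.636 2.699 -2.475
v 0.253 2.632 -2.12
v -0.197 2.414 -1.955
v -0.611 2.095 -2.018
v -0.895 1.749 -2.295
v -0.983 1.454 -2.722
v -0.856 1.278 -3.202
v -0.541 1.262 -3.624
v -0.113 1.409 -3.892
v 0.332 1.685 -3.945
f 2 1 4
f 2 4 3
f 4 1 5
f 4 5 3
f 5 1 6
f 5 6 3
f 6 1 7
f 6 7 3
f 7 1 8
f 7 8 3
f 8 1 9
f 8 9 3
f 9 1 10
f 9 10 3
f 10 1 11
f 10 11 3
f 11 1 2
f 11 2 3
f 13 12 15
f 13 15 14
f 15 12 16
f 15 16 14
f 16 12 17
f 16 17 14
f 17 12 18
f 17 18 14
f 18 12 19
f 18 19 14
f 19 12 20
f 19 20 14
f 20 12 21
f 20 21 14
f 21 12 22
f 21 22 14
f 22 12 23
f 22 23 14
f 23 12 24
f 23 24 14
f 24 12 25
f 24 25 14
f 25 12 26
f 25 26 14
f 26 12 13
f 26 13 14



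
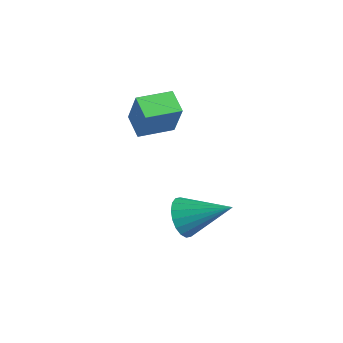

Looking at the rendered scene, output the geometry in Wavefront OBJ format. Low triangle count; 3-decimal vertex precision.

v -0.748 -1.132 -0.778
v -0.253 -1.283 -1.388
v 0.648 -0.248 0.138
v -0.394 -0.968 -1.476
v -0.606 -0.686 -1.427
v -0.845 -0.492 -1.248
v -1.066 -0.425 -0.977
v -1.223 -0.498 -0.666
v -1.287 -0.697 -0.377
v -1.244 -0.981 -0.168
v -1.103 -1.296 -0.08
v -0.891 -1.578 -0.13
v -0.652 -1.772 -0.308
v -0.431 -1.839 -0.58
v -0.274 -1.766 -0.89
v -0.21 -1.567 -1.179
v -3.499 -0.877 2.746
v -3.09 -0.913 4.084
v -2.965 0.324 2.615
v -2.556 0.287 3.954
v -2.684 -1.267 2.486
v -2.275 -1.304 3.825
v -2.15 -0.067 2.356
v -1.741 -0.103 3.694
f 2 1 4
f 2 4 3
f 4 1 5
f 4 5 3
f 5 1 6
f 5 6 3
f 6 1 7
f 6 7 3
f 7 1 8
f 7 8 3
f 8 1 9
f 8 9 3
f 9 1 10
f 9 10 3
f 10 1 11
f 10 11 3
f 11 1 12
f 11 12 3
f 12 1 13
f 12 13 3
f 13 1 14
f 13 14 3
f 14 1 15
f 14 15 3
f 15 1 16
f 15 16 3
f 16 1 2
f 16 2 3
f 18 20 17
f 21 18 17
f 17 20 19
f 19 21 17
f 18 24 20
f 22 18 21
f 22 24 18
f 20 24 19
f 23 21 19
f 19 24 23
f 23 22 21
f 24 22 23



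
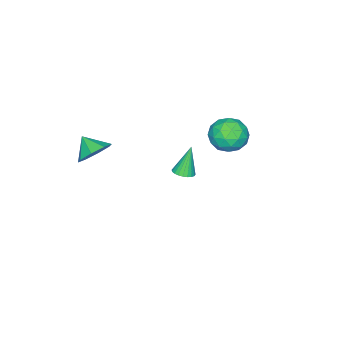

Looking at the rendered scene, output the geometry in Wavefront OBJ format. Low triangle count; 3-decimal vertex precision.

v -2.967 -2.188 -3.835
v -2.395 -2.354 -3.629
v -3.553 -2.112 -2.145
v -2.375 -2.109 -3.633
v -2.445 -1.876 -3.668
v -2.595 -1.691 -3.728
v -2.801 -1.581 -3.804
v -3.032 -1.563 -3.886
v -3.254 -1.641 -3.959
v -3.432 -1.802 -4.013
v -3.538 -2.022 -4.041
v -3.558 -2.266 -4.037
v -3.488 -2.499 -4.002
v -3.338 -2.685 -3.942
v -3.132 -2.795 -3.865
v -2.901 -2.812 -3.784
v -2.68 -2.735 -3.711
v -2.502 -2.574 -3.656
v 3.673 -2.747 1.892
v 4.329 -3.267 1.403
v 3.487 -3.653 2.608
v 4.63 -2.885 1.964
v 4.37 -2.422 2.483
v 3.701 -2.149 2.655
v 3.016 -2.226 2.381
v 2.715 -2.609 1.819
v 2.975 -3.072 1.301
v 3.644 -3.344 1.128
v -1.233 2.639 3.16
v -0.336 3.023 3.58
v -0.324 1.477 2.28
v 0.573 1.861 2.7
v -0.12 1.339 3.313
v -0.682 2.057 3.857
v 0.022 2.443 2.003
v -0.54 3.161 2.547
v 0.439 2.901 2.865
v 0.352 2.219 3.675
v -1.012 2.281 2.185
v -1.099 1.599 2.995
v -0.865 2.933 3.448
v 0.205 1.567 2.412
v -0.203 1.26 2.773
v 0.324 1.486 3.02
v -1.068 2.366 3.61
v -0.541 2.591 3.857
v -0.414 1.601 3.7
v -0.119 1.909 2.003
v 0.408 2.134 2.25
v -0.984 3.014 2.84
v -0.457 3.24 3.087
v -0.246 2.899 2.16
v 0.118 3.087 3.274
v 0.653 2.404 2.757
v 0.329 2.746 2.347
v -0.001 3.168 2.667
v 0.067 2.686 3.75
v 0.601 2.003 3.233
v 0.194 1.696 3.593
v -0.136 2.119 3.913
v 0.523 2.615 3.33
v -1.261 2.497 2.627
v -0.727 1.814 2.11
v -0.524 2.381 1.947
v -0.854 2.804 2.267
v -1.313 2.096 3.103
v -0.778 1.413 2.586
v -0.659 1.332 3.193
v -0.989 1.754 3.513
v -1.183 1.885 2.53
f 2 1 4
f 2 4 3
f 4 1 5
f 4 5 3
f 5 1 6
f 5 6 3
f 6 1 7
f 6 7 3
f 7 1 8
f 7 8 3
f 8 1 9
f 8 9 3
f 9 1 10
f 9 10 3
f 10 1 11
f 10 11 3
f 11 1 12
f 11 12 3
f 12 1 13
f 12 13 3
f 13 1 14
f 13 14 3
f 14 1 15
f 14 15 3
f 15 1 16
f 15 16 3
f 16 1 17
f 16 17 3
f 17 1 18
f 17 18 3
f 18 1 2
f 18 2 3
f 20 19 22
f 20 22 21
f 22 19 23
f 22 23 21
f 23 19 24
f 23 24 21
f 24 19 25
f 24 25 21
f 25 19 26
f 25 26 21
f 26 19 27
f 26 27 21
f 27 19 28
f 27 28 21
f 28 19 20
f 28 20 21
f 29 66 45
f 66 40 69
f 45 69 34
f 66 69 45
f 29 45 41
f 45 34 46
f 41 46 30
f 45 46 41
f 29 41 50
f 41 30 51
f 50 51 36
f 41 51 50
f 29 50 62
f 50 36 65
f 62 65 39
f 50 65 62
f 29 62 66
f 62 39 70
f 66 70 40
f 62 70 66
f 30 46 57
f 46 34 60
f 57 60 38
f 46 60 57
f 34 69 47
f 69 40 68
f 47 68 33
f 69 68 47
f 40 70 67
f 70 39 63
f 67 63 31
f 70 63 67
f 39 65 64
f 65 36 52
f 64 52 35
f 65 52 64
f 36 51 56
f 51 30 53
f 56 53 37
f 51 53 56
f 32 58 44
f 58 38 59
f 44 59 33
f 58 59 44
f 32 44 42
f 44 33 43
f 42 43 31
f 44 43 42
f 32 42 49
f 42 31 48
f 49 48 35
f 42 48 49
f 32 49 54
f 49 35 55
f 54 55 37
f 49 55 54
f 32 54 58
f 54 37 61
f 58 61 38
f 54 61 58
f 33 59 47
f 59 38 60
f 47 60 34
f 59 60 47
f 31 43 67
f 43 33 68
f 67 68 40
f 43 68 67
f 35 48 64
f 48 31 63
f 64 63 39
f 48 63 64
f 37 55 56
f 55 35 52
f 56 52 36
f 55 52 56
f 38 61 57
f 61 37 53
f 57 53 30
f 61 53 57



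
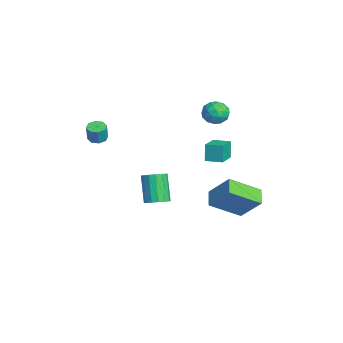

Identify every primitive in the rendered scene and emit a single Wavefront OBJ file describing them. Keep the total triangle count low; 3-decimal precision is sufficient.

v 2.644 -1.503 -1.459
v 3.15 -1.865 -1.139
v 2.183 -1.88 0.378
v 1.676 -1.517 0.059
v 3.234 -1.517 -1.083
v 2.266 -1.532 0.435
v 3.159 -1.165 -1.127
v 2.192 -1.18 0.391
v 2.947 -0.904 -1.26
v 1.979 -0.918 0.258
v 2.653 -0.803 -1.446
v 1.685 -0.817 0.071
v 2.357 -0.89 -1.636
v 1.389 -0.904 -0.118
v 2.137 -1.14 -1.778
v 1.17 -1.155 -0.261
v 2.054 -1.488 -1.835
v 1.086 -1.503 -0.317
v 2.128 -1.84 -1.791
v 1.161 -1.855 -0.273
v 2.341 -2.102 -1.658
v 1.373 -2.116 -0.14
v 2.635 -2.203 -1.471
v 1.667 -2.217 0.046
v 2.931 -2.116 -1.282
v 1.963 -2.13 0.236
v 0.138 1.681 -2.499
v 0.923 2.643 -1.114
v -0.055 3.49 -3.645
v 0.729 4.452 -2.259
v 1.131 1.508 -2.941
v 1.915 2.47 -1.555
v 0.937 3.317 -4.086
v 1.722 4.279 -2.701
v -3.324 -3.919 0.299
v -2.772 -3.914 0.155
v -2.505 -3.997 1.177
v -3.056 -4.001 1.321
v -2.929 -3.514 0.228
v -2.661 -3.596 1.251
v -3.317 -3.35 0.343
v -3.049 -3.433 1.365
v -3.709 -3.52 0.432
v -3.441 -3.603 1.454
v -3.875 -3.923 0.443
v -3.608 -4.006 1.465
v -3.719 -4.324 0.369
v -3.451 -4.406 1.392
v -3.331 -4.487 0.255
v -3.063 -4.57 1.277
v -2.939 -4.317 0.166
v -2.671 -4.4 1.188
v -3.307 3.192 1.141
v -2.659 3.116 1.671
v -3.941 2.164 1.769
v -3.293 2.088 2.299
v -3.792 2.764 2.338
v -3.4 3.4 1.95
v -3.2 1.88 1.49
v -2.808 2.516 1.102
v -2.593 2.306 1.887
v -2.959 2.852 2.412
v -3.641 2.428 1.028
v -4.007 2.974 1.553
v -2.927 3.244 1.351
v -3.673 2.036 2.089
v -3.966 2.433 2.112
v -3.585 2.389 2.424
v -3.363 3.411 1.515
v -2.982 3.366 1.827
v -3.648 3.16 2.219
v -3.618 1.914 1.613
v -3.237 1.869 1.925
v -3.015 2.891 1.016
v -2.634 2.847 1.328
v -2.952 2.12 1.221
v -2.507 2.723 1.79
v -2.88 2.119 2.159
v -2.825 1.997 1.683
v -2.595 2.37 1.455
v -2.723 3.044 2.098
v -3.095 2.44 2.467
v -3.389 2.838 2.49
v -3.158 3.211 2.262
v -2.684 2.568 2.225
v -3.505 2.84 0.973
v -3.877 2.236 1.342
v -3.442 2.069 1.178
v -3.211 2.442 0.95
v -3.72 3.161 1.281
v -4.093 2.557 1.65
v -4.005 2.91 1.985
v -3.775 3.283 1.757
v -3.916 2.712 1.215
v 2.19 1.515 1.515
v 1.91 1.569 2.557
v 2.644 2.369 1.593
v 2.363 2.423 2.634
v 3.297 0.897 1.846
v 3.016 0.951 2.887
v 3.75 1.751 1.923
v 3.47 1.805 2.965
f 2 1 5
f 2 5 3
f 3 5 6
f 3 6 4
f 5 1 7
f 5 7 6
f 6 7 8
f 6 8 4
f 7 1 9
f 7 9 8
f 8 9 10
f 8 10 4
f 9 1 11
f 9 11 10
f 10 11 12
f 10 12 4
f 11 1 13
f 11 13 12
f 12 13 14
f 12 14 4
f 13 1 15
f 13 15 14
f 14 15 16
f 14 16 4
f 15 1 17
f 15 17 16
f 16 17 18
f 16 18 4
f 17 1 19
f 17 19 18
f 18 19 20
f 18 20 4
f 19 1 21
f 19 21 20
f 20 21 22
f 20 22 4
f 21 1 23
f 21 23 22
f 22 23 24
f 22 24 4
f 23 1 25
f 23 25 24
f 24 25 26
f 24 26 4
f 25 1 2
f 25 2 26
f 26 2 3
f 26 3 4
f 28 30 27
f 31 28 27
f 27 30 29
f 29 31 27
f 28 34 30
f 32 28 31
f 32 34 28
f 30 34 29
f 33 31 29
f 29 34 33
f 33 32 31
f 34 32 33
f 36 35 39
f 36 39 37
f 37 39 40
f 37 40 38
f 39 35 41
f 39 41 40
f 40 41 42
f 40 42 38
f 41 35 43
f 41 43 42
f 42 43 44
f 42 44 38
f 43 35 45
f 43 45 44
f 44 45 46
f 44 46 38
f 45 35 47
f 45 47 46
f 46 47 48
f 46 48 38
f 47 35 49
f 47 49 48
f 48 49 50
f 48 50 38
f 49 35 51
f 49 51 50
f 50 51 52
f 50 52 38
f 51 35 36
f 51 36 52
f 52 36 37
f 52 37 38
f 53 90 69
f 90 64 93
f 69 93 58
f 90 93 69
f 53 69 65
f 69 58 70
f 65 70 54
f 69 70 65
f 53 65 74
f 65 54 75
f 74 75 60
f 65 75 74
f 53 74 86
f 74 60 89
f 86 89 63
f 74 89 86
f 53 86 90
f 86 63 94
f 90 94 64
f 86 94 90
f 54 70 81
f 70 58 84
f 81 84 62
f 70 84 81
f 58 93 71
f 93 64 92
f 71 92 57
f 93 92 71
f 64 94 91
f 94 63 87
f 91 87 55
f 94 87 91
f 63 89 88
f 89 60 76
f 88 76 59
f 89 76 88
f 60 75 80
f 75 54 77
f 80 77 61
f 75 77 80
f 56 82 68
f 82 62 83
f 68 83 57
f 82 83 68
f 56 68 66
f 68 57 67
f 66 67 55
f 68 67 66
f 56 66 73
f 66 55 72
f 73 72 59
f 66 72 73
f 56 73 78
f 73 59 79
f 78 79 61
f 73 79 78
f 56 78 82
f 78 61 85
f 82 85 62
f 78 85 82
f 57 83 71
f 83 62 84
f 71 84 58
f 83 84 71
f 55 67 91
f 67 57 92
f 91 92 64
f 67 92 91
f 59 72 88
f 72 55 87
f 88 87 63
f 72 87 88
f 61 79 80
f 79 59 76
f 80 76 60
f 79 76 80
f 62 85 81
f 85 61 77
f 81 77 54
f 85 77 81
f 96 98 95
f 99 96 95
f 95 98 97
f 97 99 95
f 96 102 98
f 100 96 99
f 100 102 96
f 98 102 97
f 101 99 97
f 97 102 101
f 101 100 99
f 102 100 101



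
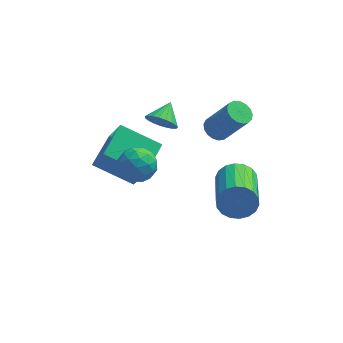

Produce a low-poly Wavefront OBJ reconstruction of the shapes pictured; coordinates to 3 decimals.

v 2.043 1.492 -1.087
v 2.529 1.34 -1.422
v 3.484 0.975 0.132
v 2.997 1.128 0.467
v 2.563 1.627 -1.375
v 3.518 1.262 0.179
v 2.478 1.882 -1.263
v 3.433 1.517 0.291
v 2.293 2.048 -1.11
v 3.248 1.684 0.444
v 2.05 2.087 -0.952
v 3.005 1.722 0.602
v 1.806 1.99 -0.825
v 2.761 1.625 0.729
v 1.616 1.779 -0.758
v 2.571 1.414 0.796
v 1.524 1.502 -0.766
v 2.479 1.137 0.788
v 1.55 1.223 -0.848
v 2.505 0.858 0.706
v 1.69 1.005 -0.984
v 2.645 0.641 0.569
v 1.91 0.9 -1.145
v 2.865 0.535 0.409
v 2.16 0.93 -1.291
v 3.115 0.565 0.262
v 2.384 1.089 -1.391
v 3.339 0.724 0.162
v -0.172 -0.36 1.239
v 0.278 -0.249 0.701
v 0.192 0.5 1.721
v 0.039 -0.099 0.614
v -0.236 0.006 0.634
v -0.5 0.048 0.76
v -0.707 0.019 0.968
v -0.822 -0.075 1.223
v -0.824 -0.219 1.481
v -0.714 -0.387 1.697
v -0.51 -0.55 1.834
v -0.247 -0.68 1.869
v 0.029 -0.755 1.794
v 0.27 -0.762 1.624
v 0.434 -0.699 1.387
v 0.494 -0.577 1.124
v 0.439 -0.418 0.882
v -2.966 -0.735 -1.321
v -2.447 -1.41 0.162
v -2.34 0.726 -0.876
v -1.822 0.051 0.608
v -1.278 -1.211 -2.128
v -0.76 -1.886 -0.644
v -0.653 0.25 -1.682
v -0.134 -0.425 -0.199
v 2.922 0.852 -3.949
v 3.387 0.634 -4.675
v 3.403 -1.451 -4.038
v 2.938 -1.232 -3.311
v 3.67 0.717 -4.411
v 3.687 -1.368 -3.774
v 3.805 0.827 -4.055
v 3.821 -1.258 -3.418
v 3.765 0.942 -3.678
v 3.781 -1.143 -3.041
v 3.558 1.039 -3.355
v 3.574 -1.046 -2.717
v 3.225 1.099 -3.149
v 3.241 -0.985 -2.512
v 2.832 1.111 -3.102
v 2.848 -0.974 -2.464
v 2.457 1.071 -3.222
v 2.473 -1.014 -2.585
v 2.173 0.988 -3.486
v 2.19 -1.097 -2.849
v 2.039 0.878 -3.842
v 2.055 -1.207 -3.205
v 2.079 0.763 -4.219
v 2.095 -1.322 -3.582
v 2.286 0.666 -4.543
v 2.302 -1.419 -3.905
v 2.619 0.605 -4.748
v 2.635 -1.479 -4.111
v 3.012 0.594 -4.796
v 3.028 -1.491 -4.158
v -1.711 -2.867 1.18
v -1.268 -2.172 1.394
v -0.832 -3.108 0.146
v -0.389 -2.413 0.36
v -0.387 -3.094 0.872
v -0.93 -2.945 1.511
v -1.17 -2.335 0.029
v -1.713 -2.186 0.668
v -0.933 -1.843 0.683
v -0.449 -2.312 1.204
v -1.651 -2.968 0.336
v -1.167 -3.437 0.857
v -1.566 -2.498 1.378
v -0.534 -2.782 0.162
v -0.533 -3.182 0.463
v -0.272 -2.774 0.589
v -1.368 -2.952 1.446
v -1.107 -2.544 1.572
v -0.59 -3.086 1.265
v -0.993 -2.736 -0.032
v -0.732 -2.328 0.094
v -1.828 -2.506 0.951
v -1.567 -2.098 1.077
v -1.51 -2.194 0.275
v -1.109 -1.896 1.085
v -0.593 -2.038 0.478
v -1.052 -1.993 0.283
v -1.371 -1.905 0.659
v -0.825 -2.172 1.392
v -0.309 -2.314 0.784
v -0.307 -2.714 1.085
v -0.626 -2.626 1.46
v -0.628 -1.979 0.974
v -1.791 -2.966 0.756
v -1.275 -3.108 0.148
v -1.474 -2.654 0.08
v -1.793 -2.566 0.455
v -1.507 -3.242 1.062
v -0.991 -3.384 0.455
v -0.729 -3.375 0.881
v -1.048 -3.287 1.257
v -1.472 -3.301 0.566
f 2 1 5
f 2 5 3
f 3 5 6
f 3 6 4
f 5 1 7
f 5 7 6
f 6 7 8
f 6 8 4
f 7 1 9
f 7 9 8
f 8 9 10
f 8 10 4
f 9 1 11
f 9 11 10
f 10 11 12
f 10 12 4
f 11 1 13
f 11 13 12
f 12 13 14
f 12 14 4
f 13 1 15
f 13 15 14
f 14 15 16
f 14 16 4
f 15 1 17
f 15 17 16
f 16 17 18
f 16 18 4
f 17 1 19
f 17 19 18
f 18 19 20
f 18 20 4
f 19 1 21
f 19 21 20
f 20 21 22
f 20 22 4
f 21 1 23
f 21 23 22
f 22 23 24
f 22 24 4
f 23 1 25
f 23 25 24
f 24 25 26
f 24 26 4
f 25 1 27
f 25 27 26
f 26 27 28
f 26 28 4
f 27 1 2
f 27 2 28
f 28 2 3
f 28 3 4
f 30 29 32
f 30 32 31
f 32 29 33
f 32 33 31
f 33 29 34
f 33 34 31
f 34 29 35
f 34 35 31
f 35 29 36
f 35 36 31
f 36 29 37
f 36 37 31
f 37 29 38
f 37 38 31
f 38 29 39
f 38 39 31
f 39 29 40
f 39 40 31
f 40 29 41
f 40 41 31
f 41 29 42
f 41 42 31
f 42 29 43
f 42 43 31
f 43 29 44
f 43 44 31
f 44 29 45
f 44 45 31
f 45 29 30
f 45 30 31
f 47 49 46
f 50 47 46
f 46 49 48
f 48 50 46
f 47 53 49
f 51 47 50
f 51 53 47
f 49 53 48
f 52 50 48
f 48 53 52
f 52 51 50
f 53 51 52
f 55 54 58
f 55 58 56
f 56 58 59
f 56 59 57
f 58 54 60
f 58 60 59
f 59 60 61
f 59 61 57
f 60 54 62
f 60 62 61
f 61 62 63
f 61 63 57
f 62 54 64
f 62 64 63
f 63 64 65
f 63 65 57
f 64 54 66
f 64 66 65
f 65 66 67
f 65 67 57
f 66 54 68
f 66 68 67
f 67 68 69
f 67 69 57
f 68 54 70
f 68 70 69
f 69 70 71
f 69 71 57
f 70 54 72
f 70 72 71
f 71 72 73
f 71 73 57
f 72 54 74
f 72 74 73
f 73 74 75
f 73 75 57
f 74 54 76
f 74 76 75
f 75 76 77
f 75 77 57
f 76 54 78
f 76 78 77
f 77 78 79
f 77 79 57
f 78 54 80
f 78 80 79
f 79 80 81
f 79 81 57
f 80 54 82
f 80 82 81
f 81 82 83
f 81 83 57
f 82 54 55
f 82 55 83
f 83 55 56
f 83 56 57
f 84 121 100
f 121 95 124
f 100 124 89
f 121 124 100
f 84 100 96
f 100 89 101
f 96 101 85
f 100 101 96
f 84 96 105
f 96 85 106
f 105 106 91
f 96 106 105
f 84 105 117
f 105 91 120
f 117 120 94
f 105 120 117
f 84 117 121
f 117 94 125
f 121 125 95
f 117 125 121
f 85 101 112
f 101 89 115
f 112 115 93
f 101 115 112
f 89 124 102
f 124 95 123
f 102 123 88
f 124 123 102
f 95 125 122
f 125 94 118
f 122 118 86
f 125 118 122
f 94 120 119
f 120 91 107
f 119 107 90
f 120 107 119
f 91 106 111
f 106 85 108
f 111 108 92
f 106 108 111
f 87 113 99
f 113 93 114
f 99 114 88
f 113 114 99
f 87 99 97
f 99 88 98
f 97 98 86
f 99 98 97
f 87 97 104
f 97 86 103
f 104 103 90
f 97 103 104
f 87 104 109
f 104 90 110
f 109 110 92
f 104 110 109
f 87 109 113
f 109 92 116
f 113 116 93
f 109 116 113
f 88 114 102
f 114 93 115
f 102 115 89
f 114 115 102
f 86 98 122
f 98 88 123
f 122 123 95
f 98 123 122
f 90 103 119
f 103 86 118
f 119 118 94
f 103 118 119
f 92 110 111
f 110 90 107
f 111 107 91
f 110 107 111
f 93 116 112
f 116 92 108
f 112 108 85
f 116 108 112



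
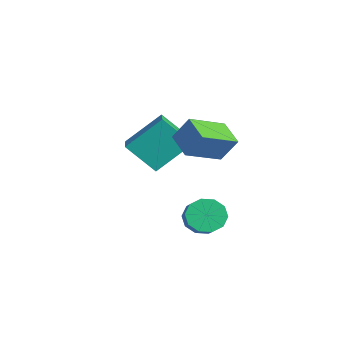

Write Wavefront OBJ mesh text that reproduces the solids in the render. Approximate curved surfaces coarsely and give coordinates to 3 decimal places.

v -0.726 0.393 -2.04
v -0.269 0.968 -2.577
v 0.623 0.783 -2.017
v 0.166 0.207 -1.48
v -0.479 1.262 -2.146
v 0.413 1.077 -1.585
v -0.783 1.224 -1.674
v 0.109 1.038 -1.114
v -1.066 0.868 -1.342
v -0.173 0.683 -0.782
v -1.218 0.331 -1.277
v -0.326 0.145 -0.717
v -1.183 -0.183 -1.503
v -0.291 -0.368 -0.943
v -0.973 -0.477 -1.935
v -0.081 -0.662 -1.374
v -0.669 -0.438 -2.406
v 0.223 -0.624 -1.846
v -0.387 -0.083 -2.738
v 0.506 -0.268 -2.178
v -0.234 0.455 -2.803
v 0.658 0.269 -2.243
v 0.993 -1.054 2.585
v -0.246 -1.164 3.136
v 0.522 0.687 1.871
v -0.717 0.577 2.422
v 1.437 -0.477 3.698
v 0.198 -0.587 4.249
v 0.966 1.264 2.984
v -0.273 1.154 3.535
v -4.577 -1.756 1.169
v -4.417 -0.144 2.627
v -3.859 -0.631 -0.155
v -3.698 0.982 1.303
v -3.002 -2.282 1.577
v -2.841 -0.669 3.035
v -2.283 -1.156 0.253
v -2.123 0.456 1.711
f 2 1 5
f 2 5 3
f 3 5 6
f 3 6 4
f 5 1 7
f 5 7 6
f 6 7 8
f 6 8 4
f 7 1 9
f 7 9 8
f 8 9 10
f 8 10 4
f 9 1 11
f 9 11 10
f 10 11 12
f 10 12 4
f 11 1 13
f 11 13 12
f 12 13 14
f 12 14 4
f 13 1 15
f 13 15 14
f 14 15 16
f 14 16 4
f 15 1 17
f 15 17 16
f 16 17 18
f 16 18 4
f 17 1 19
f 17 19 18
f 18 19 20
f 18 20 4
f 19 1 21
f 19 21 20
f 20 21 22
f 20 22 4
f 21 1 2
f 21 2 22
f 22 2 3
f 22 3 4
f 24 26 23
f 27 24 23
f 23 26 25
f 25 27 23
f 24 30 26
f 28 24 27
f 28 30 24
f 26 30 25
f 29 27 25
f 25 30 29
f 29 28 27
f 30 28 29
f 32 34 31
f 35 32 31
f 31 34 33
f 33 35 31
f 32 38 34
f 36 32 35
f 36 38 32
f 34 38 33
f 37 35 33
f 33 38 37
f 37 36 35
f 38 36 37



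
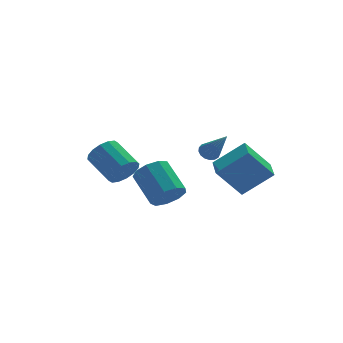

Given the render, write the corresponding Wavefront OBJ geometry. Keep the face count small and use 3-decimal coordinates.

v -3.576 0.5 1.102
v -3.042 0.377 1.752
v -3.63 1.817 2.508
v -4.164 1.94 1.858
v -2.816 0.621 1.463
v -3.404 2.061 2.219
v -2.794 0.832 1.078
v -3.382 2.272 1.834
v -2.981 0.954 0.699
v -3.57 2.395 1.455
v -3.328 0.955 0.428
v -3.916 2.395 1.184
v -3.741 0.833 0.338
v -4.33 2.274 1.094
v -4.11 0.623 0.452
v -4.698 2.063 1.208
v -4.336 0.379 0.741
v -4.924 1.819 1.497
v -4.358 0.168 1.126
v -4.946 1.608 1.882
v -4.17 0.045 1.505
v -4.759 1.486 2.261
v -3.824 0.045 1.776
v -4.412 1.485 2.532
v -3.41 0.166 1.866
v -3.999 1.607 2.622
v 1.01 -2.506 0.442
v -0.134 -2.211 1.878
v 1.3 -1.25 0.414
v 0.156 -0.954 1.85
v 2.424 -2.806 1.63
v 1.28 -2.51 3.066
v 2.714 -1.549 1.602
v 1.57 -1.254 3.038
v -0.39 -2.055 3.198
v 0.027 -1.771 3.325
v -0.01 -3.285 4.702
v -0.158 -1.668 3.456
v -0.396 -1.653 3.527
v -0.633 -1.731 3.524
v -0.813 -1.883 3.445
v -0.897 -2.074 3.31
v -0.865 -2.261 3.149
v -0.724 -2.401 2.999
v -0.506 -2.462 2.895
v -0.262 -2.429 2.86
v -0.047 -2.311 2.902
v 0.089 -2.134 3.012
v 0.116 -1.939 3.165
v -0.962 2.054 -1.795
v -0.033 2.254 -1.769
v -0.41 3.865 -0.718
v -1.338 3.666 -0.745
v -0.305 2.53 -2.29
v -0.682 4.142 -1.24
v -0.884 2.584 -2.58
v -1.261 4.195 -1.53
v -1.5 2.39 -2.503
v -1.876 4.001 -1.452
v -1.863 2.038 -2.094
v -2.24 3.65 -1.044
v -1.805 1.695 -1.546
v -2.182 3.306 -0.496
v -1.352 1.519 -1.114
v -1.729 3.13 -0.064
v -0.716 1.594 -1.001
v -1.093 3.205 0.049
v -0.196 1.884 -1.26
v -0.573 3.496 -0.209
f 2 1 5
f 2 5 3
f 3 5 6
f 3 6 4
f 5 1 7
f 5 7 6
f 6 7 8
f 6 8 4
f 7 1 9
f 7 9 8
f 8 9 10
f 8 10 4
f 9 1 11
f 9 11 10
f 10 11 12
f 10 12 4
f 11 1 13
f 11 13 12
f 12 13 14
f 12 14 4
f 13 1 15
f 13 15 14
f 14 15 16
f 14 16 4
f 15 1 17
f 15 17 16
f 16 17 18
f 16 18 4
f 17 1 19
f 17 19 18
f 18 19 20
f 18 20 4
f 19 1 21
f 19 21 20
f 20 21 22
f 20 22 4
f 21 1 23
f 21 23 22
f 22 23 24
f 22 24 4
f 23 1 25
f 23 25 24
f 24 25 26
f 24 26 4
f 25 1 2
f 25 2 26
f 26 2 3
f 26 3 4
f 28 30 27
f 31 28 27
f 27 30 29
f 29 31 27
f 28 34 30
f 32 28 31
f 32 34 28
f 30 34 29
f 33 31 29
f 29 34 33
f 33 32 31
f 34 32 33
f 36 35 38
f 36 38 37
f 38 35 39
f 38 39 37
f 39 35 40
f 39 40 37
f 40 35 41
f 40 41 37
f 41 35 42
f 41 42 37
f 42 35 43
f 42 43 37
f 43 35 44
f 43 44 37
f 44 35 45
f 44 45 37
f 45 35 46
f 45 46 37
f 46 35 47
f 46 47 37
f 47 35 48
f 47 48 37
f 48 35 49
f 48 49 37
f 49 35 36
f 49 36 37
f 51 50 54
f 51 54 52
f 52 54 55
f 52 55 53
f 54 50 56
f 54 56 55
f 55 56 57
f 55 57 53
f 56 50 58
f 56 58 57
f 57 58 59
f 57 59 53
f 58 50 60
f 58 60 59
f 59 60 61
f 59 61 53
f 60 50 62
f 60 62 61
f 61 62 63
f 61 63 53
f 62 50 64
f 62 64 63
f 63 64 65
f 63 65 53
f 64 50 66
f 64 66 65
f 65 66 67
f 65 67 53
f 66 50 68
f 66 68 67
f 67 68 69
f 67 69 53
f 68 50 51
f 68 51 69
f 69 51 52
f 69 52 53



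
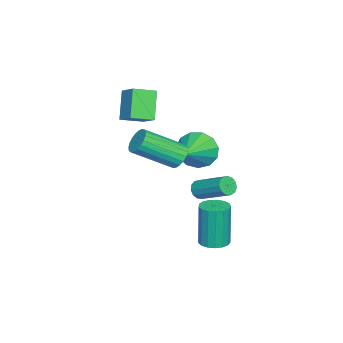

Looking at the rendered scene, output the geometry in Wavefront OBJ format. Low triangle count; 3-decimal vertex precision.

v 0.3 0.482 1.855
v 0.731 0.352 1.345
v 1.63 -1.253 2.515
v 1.2 -1.122 3.025
v 0.875 0.543 1.496
v 1.774 -1.062 2.666
v 0.919 0.723 1.71
v 1.819 -0.882 2.879
v 0.857 0.862 1.948
v 1.756 -0.743 3.117
v 0.698 0.935 2.17
v 1.598 -0.67 3.34
v 0.471 0.93 2.338
v 1.37 -0.675 3.508
v 0.214 0.847 2.423
v 1.113 -0.758 3.592
v -0.028 0.702 2.409
v 0.871 -0.903 3.578
v -0.213 0.518 2.299
v 0.686 -1.087 3.469
v -0.31 0.329 2.113
v 0.59 -1.276 3.283
v -0.301 0.165 1.882
v 0.599 -1.44 3.052
v -0.188 0.057 1.647
v 0.712 -1.548 2.816
v 0.01 0.022 1.447
v 0.909 -1.583 2.617
v 0.257 0.067 1.318
v 1.157 -1.538 2.488
v 0.512 0.184 1.282
v 1.412 -1.421 2.452
v -2.841 0.319 -2.198
v -2.632 0.519 -2.654
v -2.07 2.062 -1.718
v -2.279 1.861 -1.262
v -2.92 0.616 -2.641
v -2.358 2.159 -1.705
v -3.183 0.619 -2.488
v -2.621 2.162 -1.552
v -3.337 0.527 -2.243
v -2.775 2.069 -1.307
v -3.334 0.368 -1.983
v -2.772 1.911 -1.047
v -3.174 0.194 -1.792
v -2.612 1.736 -0.856
v -2.909 0.059 -1.729
v -2.347 1.602 -0.793
v -2.621 0.007 -1.816
v -2.06 1.55 -0.88
v -2.404 0.054 -2.023
v -1.842 1.596 -1.087
v -2.325 0.185 -2.287
v -1.763 1.727 -1.351
v -2.41 0.358 -2.522
v -1.848 1.901 -1.586
v 2.797 2.942 -1.474
v 3.471 2.879 -1.408
v 3.257 2.814 0.701
v 2.583 2.878 0.634
v 3.422 3.201 -1.403
v 3.208 3.136 0.706
v 3.23 3.463 -1.414
v 3.016 3.398 0.694
v 2.939 3.607 -1.439
v 2.725 3.542 0.669
v 2.615 3.598 -1.472
v 2.401 3.533 0.636
v 2.333 3.439 -1.506
v 2.119 3.374 0.602
v 2.158 3.166 -1.532
v 1.943 3.101 0.576
v 2.128 2.842 -1.545
v 1.914 2.777 0.563
v 2.252 2.541 -1.542
v 2.038 2.476 0.566
v 2.501 2.332 -1.523
v 2.287 2.267 0.585
v 2.818 2.263 -1.493
v 2.603 2.198 0.615
v 3.13 2.349 -1.459
v 2.915 2.285 0.65
v 3.365 2.572 -1.428
v 3.151 2.507 0.68
v -1.183 -2.885 2.69
v -2.121 -3.125 4.002
v -1.874 -2.016 2.355
v -2.812 -2.255 3.667
v -0.488 -2.085 3.333
v -1.426 -2.324 4.645
v -1.179 -1.215 2.998
v -2.117 -1.455 4.31
v -2.01 0.491 0.951
v -1.686 0.095 0.068
v -0.43 0.449 1.549
v -1.65 0.665 0.012
v -1.728 1.181 0.254
v -1.895 1.477 0.717
v -2.099 1.461 1.254
v -2.275 1.136 1.695
v -2.366 0.607 1.899
v -2.345 0.041 1.802
v -2.217 -0.382 1.435
v -2.023 -0.528 0.914
v -1.825 -0.35 0.404
f 2 1 5
f 2 5 3
f 3 5 6
f 3 6 4
f 5 1 7
f 5 7 6
f 6 7 8
f 6 8 4
f 7 1 9
f 7 9 8
f 8 9 10
f 8 10 4
f 9 1 11
f 9 11 10
f 10 11 12
f 10 12 4
f 11 1 13
f 11 13 12
f 12 13 14
f 12 14 4
f 13 1 15
f 13 15 14
f 14 15 16
f 14 16 4
f 15 1 17
f 15 17 16
f 16 17 18
f 16 18 4
f 17 1 19
f 17 19 18
f 18 19 20
f 18 20 4
f 19 1 21
f 19 21 20
f 20 21 22
f 20 22 4
f 21 1 23
f 21 23 22
f 22 23 24
f 22 24 4
f 23 1 25
f 23 25 24
f 24 25 26
f 24 26 4
f 25 1 27
f 25 27 26
f 26 27 28
f 26 28 4
f 27 1 29
f 27 29 28
f 28 29 30
f 28 30 4
f 29 1 31
f 29 31 30
f 30 31 32
f 30 32 4
f 31 1 2
f 31 2 32
f 32 2 3
f 32 3 4
f 34 33 37
f 34 37 35
f 35 37 38
f 35 38 36
f 37 33 39
f 37 39 38
f 38 39 40
f 38 40 36
f 39 33 41
f 39 41 40
f 40 41 42
f 40 42 36
f 41 33 43
f 41 43 42
f 42 43 44
f 42 44 36
f 43 33 45
f 43 45 44
f 44 45 46
f 44 46 36
f 45 33 47
f 45 47 46
f 46 47 48
f 46 48 36
f 47 33 49
f 47 49 48
f 48 49 50
f 48 50 36
f 49 33 51
f 49 51 50
f 50 51 52
f 50 52 36
f 51 33 53
f 51 53 52
f 52 53 54
f 52 54 36
f 53 33 55
f 53 55 54
f 54 55 56
f 54 56 36
f 55 33 34
f 55 34 56
f 56 34 35
f 56 35 36
f 58 57 61
f 58 61 59
f 59 61 62
f 59 62 60
f 61 57 63
f 61 63 62
f 62 63 64
f 62 64 60
f 63 57 65
f 63 65 64
f 64 65 66
f 64 66 60
f 65 57 67
f 65 67 66
f 66 67 68
f 66 68 60
f 67 57 69
f 67 69 68
f 68 69 70
f 68 70 60
f 69 57 71
f 69 71 70
f 70 71 72
f 70 72 60
f 71 57 73
f 71 73 72
f 72 73 74
f 72 74 60
f 73 57 75
f 73 75 74
f 74 75 76
f 74 76 60
f 75 57 77
f 75 77 76
f 76 77 78
f 76 78 60
f 77 57 79
f 77 79 78
f 78 79 80
f 78 80 60
f 79 57 81
f 79 81 80
f 80 81 82
f 80 82 60
f 81 57 83
f 81 83 82
f 82 83 84
f 82 84 60
f 83 57 58
f 83 58 84
f 84 58 59
f 84 59 60
f 86 88 85
f 89 86 85
f 85 88 87
f 87 89 85
f 86 92 88
f 90 86 89
f 90 92 86
f 88 92 87
f 91 89 87
f 87 92 91
f 91 90 89
f 92 90 91
f 94 93 96
f 94 96 95
f 96 93 97
f 96 97 95
f 97 93 98
f 97 98 95
f 98 93 99
f 98 99 95
f 99 93 100
f 99 100 95
f 100 93 101
f 100 101 95
f 101 93 102
f 101 102 95
f 102 93 103
f 102 103 95
f 103 93 104
f 103 104 95
f 104 93 105
f 104 105 95
f 105 93 94
f 105 94 95

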